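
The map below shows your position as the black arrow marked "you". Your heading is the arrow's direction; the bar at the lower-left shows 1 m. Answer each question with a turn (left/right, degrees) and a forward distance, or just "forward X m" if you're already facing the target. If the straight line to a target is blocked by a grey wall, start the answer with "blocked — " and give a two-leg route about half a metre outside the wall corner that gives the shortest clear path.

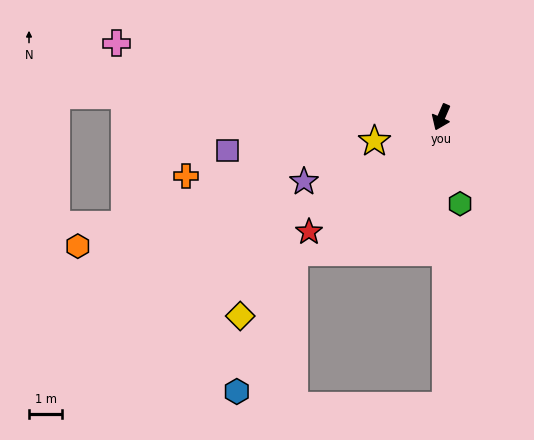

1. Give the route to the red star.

turn right 26°, forward 5.3 m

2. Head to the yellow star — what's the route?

turn right 47°, forward 2.1 m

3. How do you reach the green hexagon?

turn left 36°, forward 2.7 m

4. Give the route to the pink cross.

turn right 79°, forward 10.1 m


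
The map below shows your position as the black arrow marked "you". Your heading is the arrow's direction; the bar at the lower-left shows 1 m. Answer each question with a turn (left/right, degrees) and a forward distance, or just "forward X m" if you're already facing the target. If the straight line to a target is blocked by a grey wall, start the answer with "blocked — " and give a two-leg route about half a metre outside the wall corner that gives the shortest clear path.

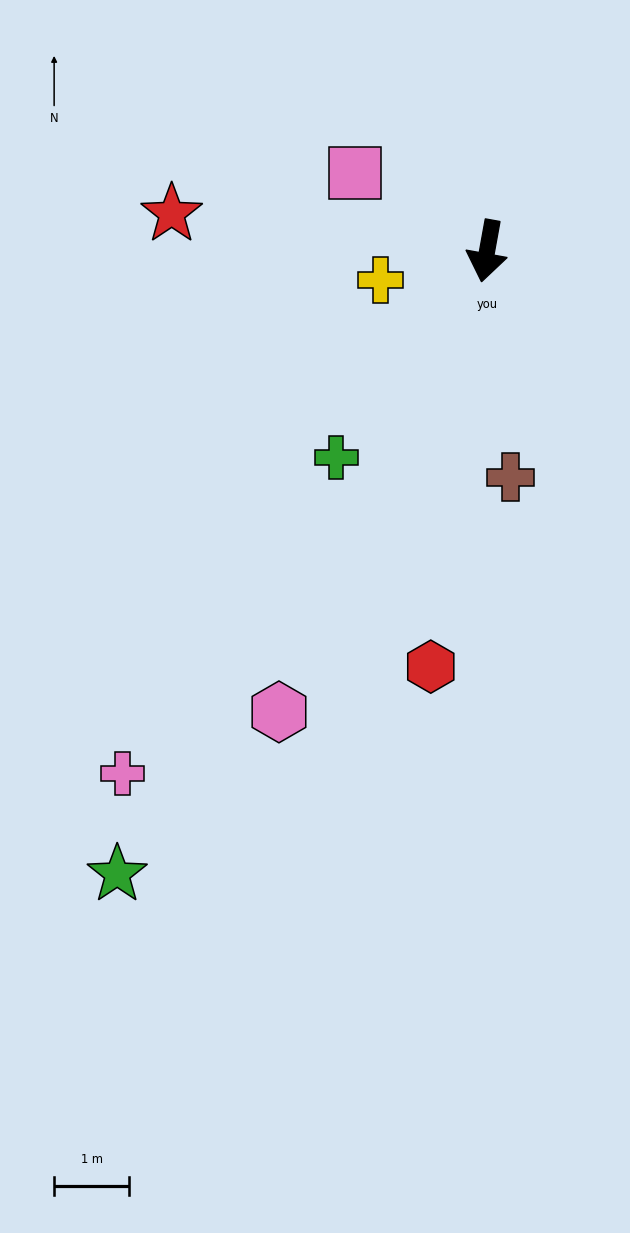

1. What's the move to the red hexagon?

turn left 3°, forward 5.6 m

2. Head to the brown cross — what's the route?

turn left 16°, forward 3.0 m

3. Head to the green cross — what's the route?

turn right 26°, forward 3.4 m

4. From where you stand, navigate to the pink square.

turn right 110°, forward 2.1 m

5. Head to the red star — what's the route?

turn right 87°, forward 4.2 m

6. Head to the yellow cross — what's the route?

turn right 64°, forward 1.5 m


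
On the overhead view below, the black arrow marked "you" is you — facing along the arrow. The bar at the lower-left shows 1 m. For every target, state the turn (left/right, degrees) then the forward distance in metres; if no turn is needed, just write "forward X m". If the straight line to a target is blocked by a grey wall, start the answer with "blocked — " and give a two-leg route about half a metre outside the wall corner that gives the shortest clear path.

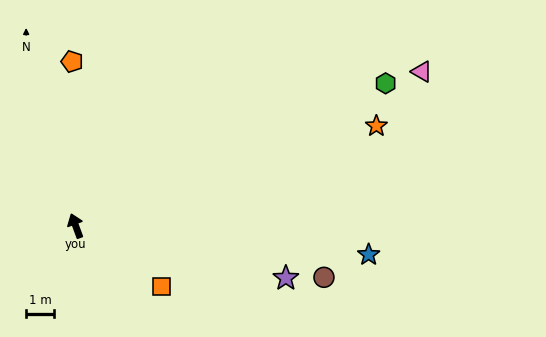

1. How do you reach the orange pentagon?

turn right 19°, forward 5.9 m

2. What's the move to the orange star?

turn right 92°, forward 11.4 m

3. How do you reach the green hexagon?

turn right 85°, forward 12.3 m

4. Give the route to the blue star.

turn right 116°, forward 10.6 m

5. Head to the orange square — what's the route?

turn right 146°, forward 3.8 m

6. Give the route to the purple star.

turn right 124°, forward 7.8 m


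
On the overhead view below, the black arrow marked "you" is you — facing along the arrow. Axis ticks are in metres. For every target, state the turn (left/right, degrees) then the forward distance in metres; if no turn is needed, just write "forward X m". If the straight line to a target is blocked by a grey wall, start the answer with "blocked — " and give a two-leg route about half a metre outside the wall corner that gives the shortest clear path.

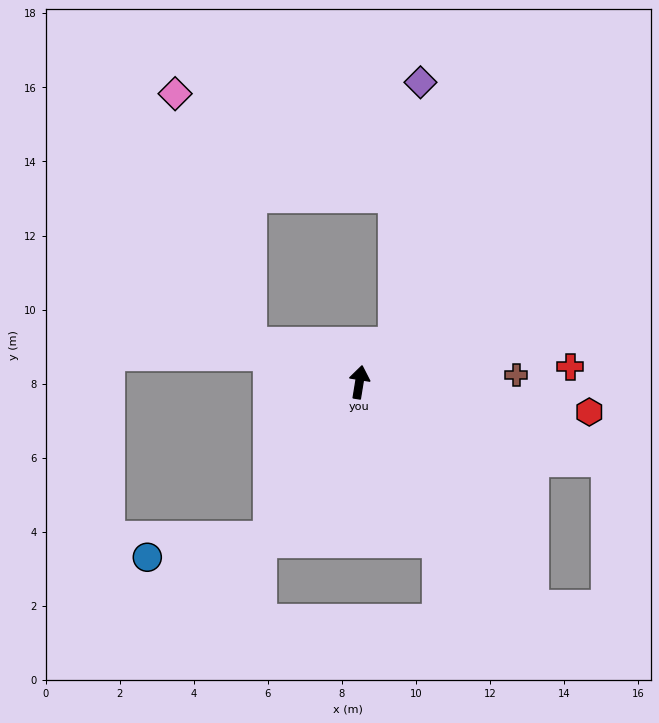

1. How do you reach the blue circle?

blocked — turn left 159°, forward 4.8 m, then turn right 50°, forward 3.3 m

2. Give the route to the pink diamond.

blocked — turn left 79°, forward 3.1 m, then turn right 53°, forward 7.0 m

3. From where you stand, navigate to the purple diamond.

blocked — turn right 32°, forward 1.4 m, then turn left 35°, forward 7.1 m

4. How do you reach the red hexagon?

turn right 88°, forward 6.3 m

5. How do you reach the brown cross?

turn right 78°, forward 4.2 m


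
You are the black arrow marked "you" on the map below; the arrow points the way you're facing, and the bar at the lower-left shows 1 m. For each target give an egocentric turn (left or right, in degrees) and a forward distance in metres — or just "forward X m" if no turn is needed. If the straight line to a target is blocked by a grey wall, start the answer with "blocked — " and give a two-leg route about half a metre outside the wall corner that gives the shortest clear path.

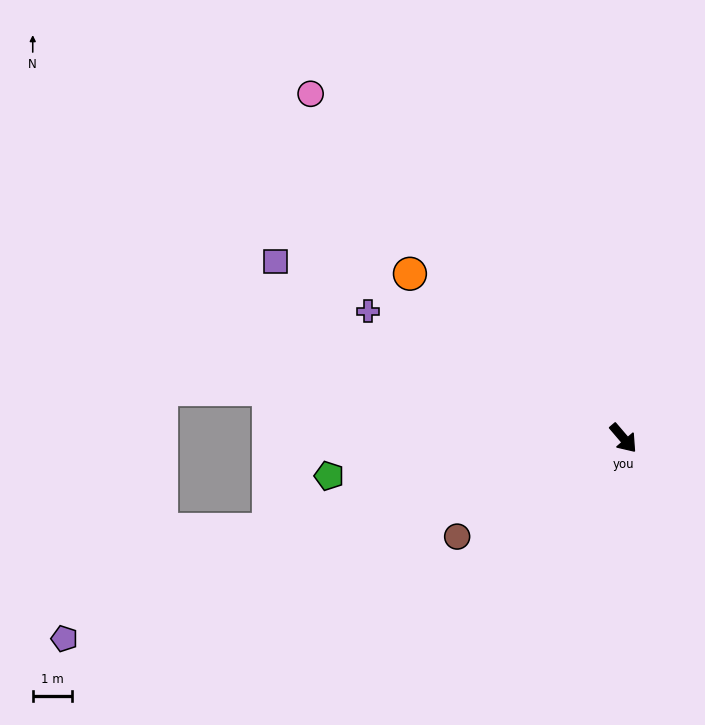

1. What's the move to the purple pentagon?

turn right 111°, forward 15.3 m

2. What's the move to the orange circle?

turn right 168°, forward 6.9 m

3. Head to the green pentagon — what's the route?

turn right 123°, forward 7.6 m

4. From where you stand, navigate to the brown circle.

turn right 100°, forward 5.0 m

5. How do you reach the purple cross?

turn right 157°, forward 7.3 m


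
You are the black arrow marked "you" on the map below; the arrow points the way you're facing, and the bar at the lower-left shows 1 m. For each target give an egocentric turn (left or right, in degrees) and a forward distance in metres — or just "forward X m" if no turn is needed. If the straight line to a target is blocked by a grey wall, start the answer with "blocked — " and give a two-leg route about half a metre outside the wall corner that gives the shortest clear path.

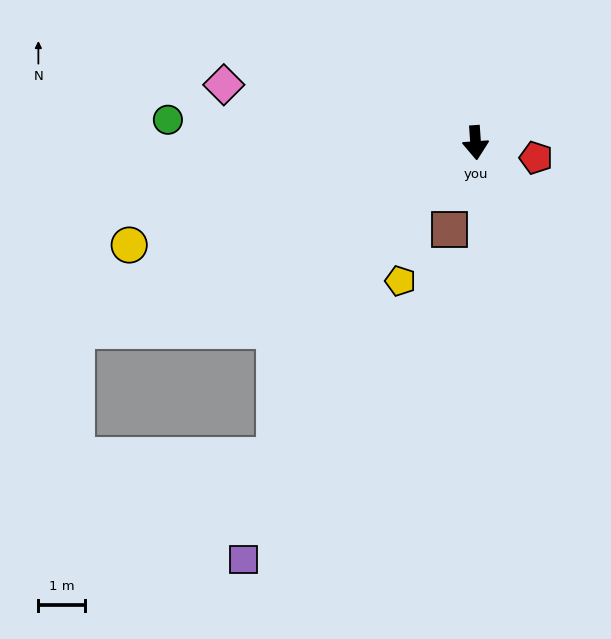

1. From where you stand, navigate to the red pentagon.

turn left 72°, forward 1.3 m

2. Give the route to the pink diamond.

turn right 107°, forward 5.6 m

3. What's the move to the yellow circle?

turn right 77°, forward 7.8 m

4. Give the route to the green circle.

turn right 98°, forward 6.7 m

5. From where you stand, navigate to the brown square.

turn right 21°, forward 2.0 m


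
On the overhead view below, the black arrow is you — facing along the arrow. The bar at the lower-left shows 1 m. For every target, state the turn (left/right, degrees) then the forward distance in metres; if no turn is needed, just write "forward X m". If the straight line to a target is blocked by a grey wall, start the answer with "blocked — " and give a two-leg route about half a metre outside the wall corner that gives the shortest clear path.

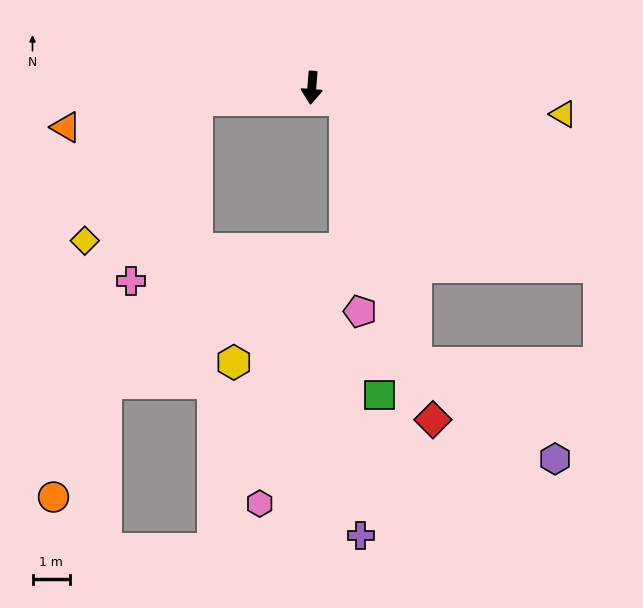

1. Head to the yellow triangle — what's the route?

turn left 89°, forward 6.7 m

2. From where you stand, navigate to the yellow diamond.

blocked — turn right 79°, forward 3.1 m, then turn left 45°, forward 4.8 m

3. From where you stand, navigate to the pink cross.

blocked — turn right 79°, forward 3.1 m, then turn left 63°, forward 5.1 m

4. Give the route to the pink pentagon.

blocked — turn left 74°, forward 0.9 m, then turn right 65°, forward 5.6 m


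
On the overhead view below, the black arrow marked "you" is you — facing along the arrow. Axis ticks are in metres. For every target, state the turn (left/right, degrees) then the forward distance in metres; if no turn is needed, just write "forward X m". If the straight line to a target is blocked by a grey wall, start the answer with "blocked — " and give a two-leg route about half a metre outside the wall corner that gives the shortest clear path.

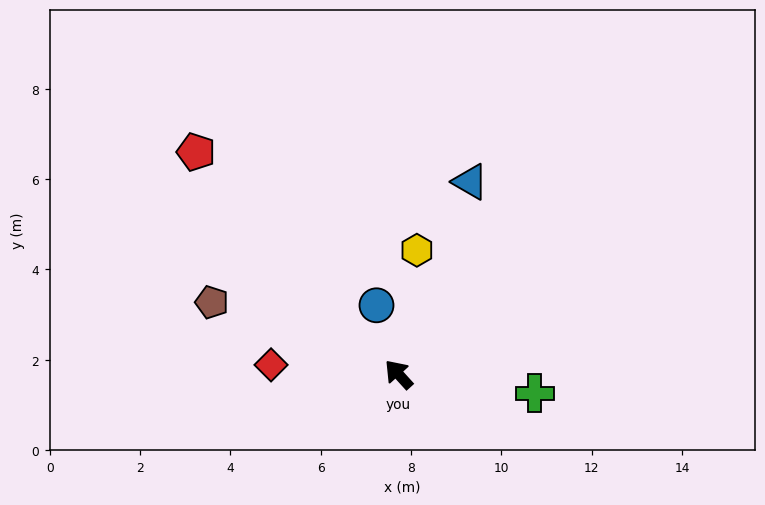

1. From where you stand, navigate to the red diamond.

turn left 44°, forward 2.8 m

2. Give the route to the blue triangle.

turn right 63°, forward 4.5 m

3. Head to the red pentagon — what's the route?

forward 6.7 m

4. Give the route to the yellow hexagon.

turn right 51°, forward 2.8 m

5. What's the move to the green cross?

turn right 140°, forward 3.0 m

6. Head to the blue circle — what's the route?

turn right 24°, forward 1.6 m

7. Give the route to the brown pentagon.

turn left 27°, forward 4.4 m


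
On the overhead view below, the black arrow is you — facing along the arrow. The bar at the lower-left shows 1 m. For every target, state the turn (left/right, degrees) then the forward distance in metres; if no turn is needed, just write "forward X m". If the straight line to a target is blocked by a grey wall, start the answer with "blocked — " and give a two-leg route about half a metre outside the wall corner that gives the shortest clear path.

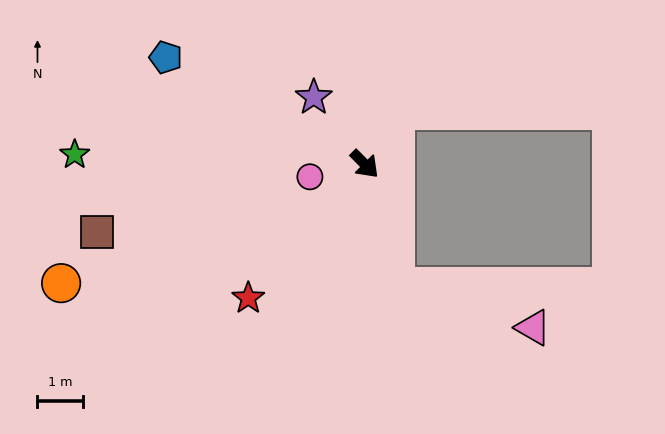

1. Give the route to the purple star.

turn left 173°, forward 1.9 m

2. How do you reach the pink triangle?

blocked — turn right 31°, forward 2.8 m, then turn left 60°, forward 3.2 m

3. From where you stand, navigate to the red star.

turn right 86°, forward 3.9 m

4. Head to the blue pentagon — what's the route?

turn right 163°, forward 5.0 m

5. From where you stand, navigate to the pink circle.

turn right 122°, forward 1.2 m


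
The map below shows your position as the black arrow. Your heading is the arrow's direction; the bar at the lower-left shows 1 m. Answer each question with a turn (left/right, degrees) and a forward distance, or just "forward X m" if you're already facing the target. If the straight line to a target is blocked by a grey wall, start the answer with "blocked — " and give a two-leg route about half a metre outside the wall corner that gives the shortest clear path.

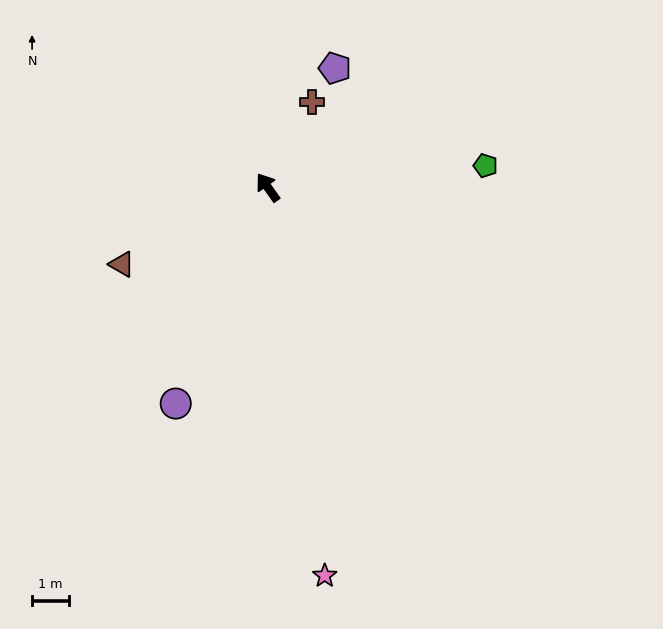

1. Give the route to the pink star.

turn left 153°, forward 10.8 m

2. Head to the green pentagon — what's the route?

turn right 120°, forward 6.0 m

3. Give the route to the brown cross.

turn right 63°, forward 2.6 m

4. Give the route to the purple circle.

turn left 122°, forward 6.4 m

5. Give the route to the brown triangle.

turn left 82°, forward 4.5 m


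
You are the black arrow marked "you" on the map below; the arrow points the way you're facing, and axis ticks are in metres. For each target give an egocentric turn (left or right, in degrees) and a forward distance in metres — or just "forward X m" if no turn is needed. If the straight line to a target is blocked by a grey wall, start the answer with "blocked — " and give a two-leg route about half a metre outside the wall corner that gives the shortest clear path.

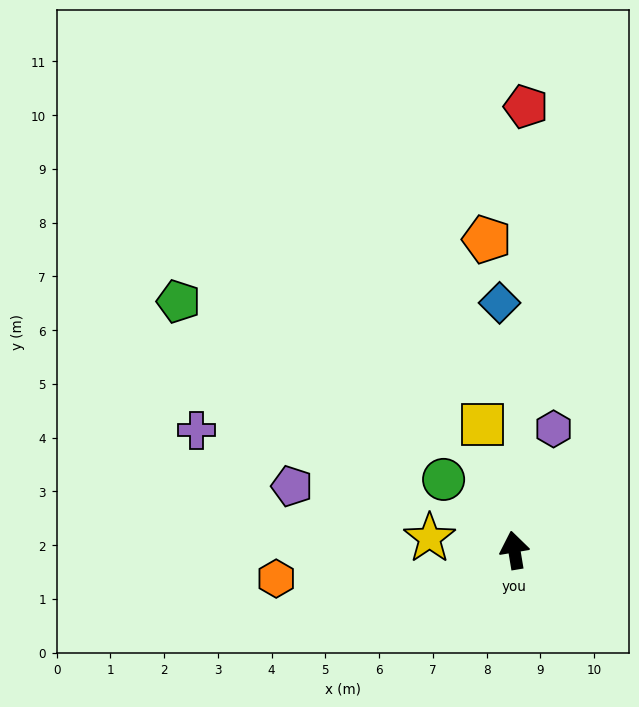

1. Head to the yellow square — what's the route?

turn left 5°, forward 2.4 m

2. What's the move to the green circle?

turn left 36°, forward 1.9 m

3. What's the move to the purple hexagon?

turn right 27°, forward 2.4 m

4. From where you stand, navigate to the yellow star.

turn left 72°, forward 1.6 m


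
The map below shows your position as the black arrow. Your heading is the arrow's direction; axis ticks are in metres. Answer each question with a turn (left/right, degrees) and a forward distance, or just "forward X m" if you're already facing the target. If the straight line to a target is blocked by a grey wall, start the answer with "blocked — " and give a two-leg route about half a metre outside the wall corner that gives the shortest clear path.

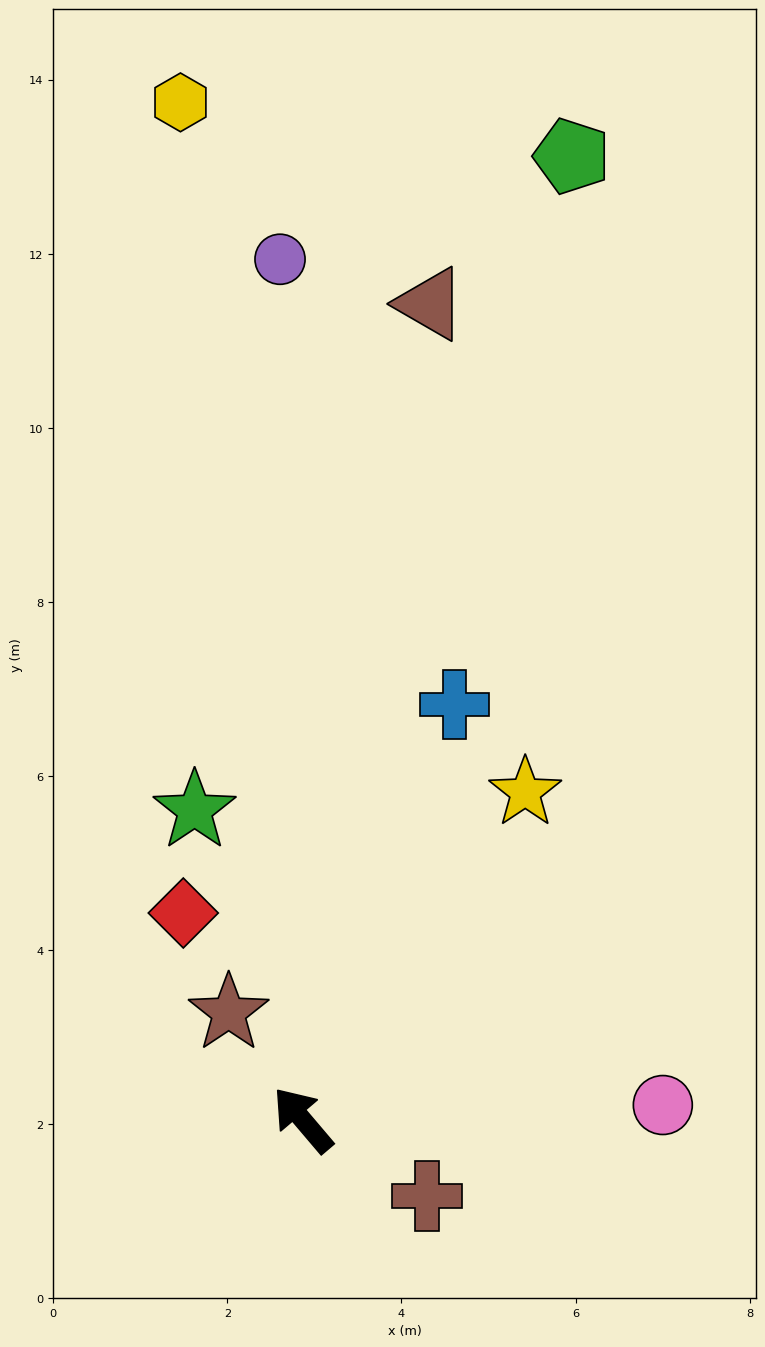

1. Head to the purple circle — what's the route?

turn right 39°, forward 9.9 m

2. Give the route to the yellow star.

turn right 75°, forward 4.5 m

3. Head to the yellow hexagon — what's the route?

turn right 33°, forward 11.8 m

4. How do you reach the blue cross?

turn right 60°, forward 5.1 m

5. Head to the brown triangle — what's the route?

turn right 49°, forward 9.5 m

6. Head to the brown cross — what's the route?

turn right 162°, forward 1.7 m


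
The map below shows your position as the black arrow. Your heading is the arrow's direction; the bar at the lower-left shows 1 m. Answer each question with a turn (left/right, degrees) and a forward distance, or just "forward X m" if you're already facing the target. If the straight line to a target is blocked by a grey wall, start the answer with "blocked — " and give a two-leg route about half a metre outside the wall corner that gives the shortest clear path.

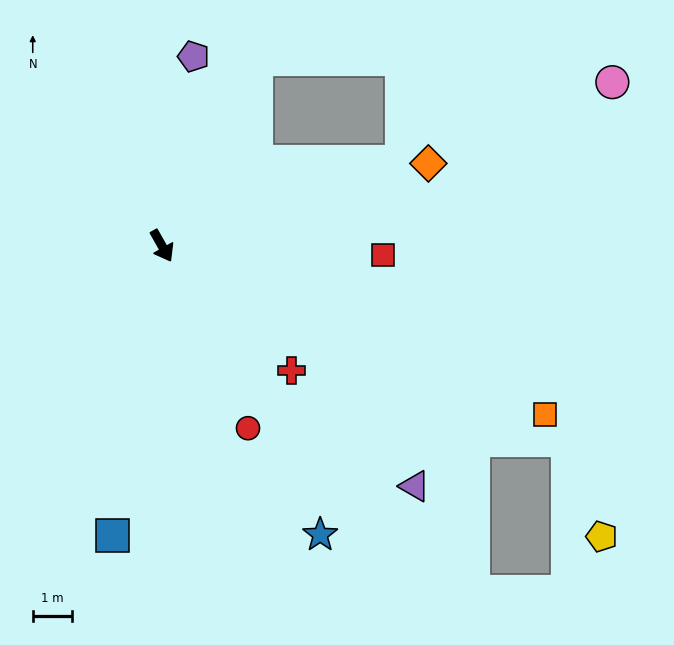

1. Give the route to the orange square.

turn left 37°, forward 10.7 m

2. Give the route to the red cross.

turn left 17°, forward 4.6 m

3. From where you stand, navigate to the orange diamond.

turn left 78°, forward 7.1 m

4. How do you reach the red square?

turn left 58°, forward 5.7 m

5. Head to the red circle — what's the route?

turn right 4°, forward 5.2 m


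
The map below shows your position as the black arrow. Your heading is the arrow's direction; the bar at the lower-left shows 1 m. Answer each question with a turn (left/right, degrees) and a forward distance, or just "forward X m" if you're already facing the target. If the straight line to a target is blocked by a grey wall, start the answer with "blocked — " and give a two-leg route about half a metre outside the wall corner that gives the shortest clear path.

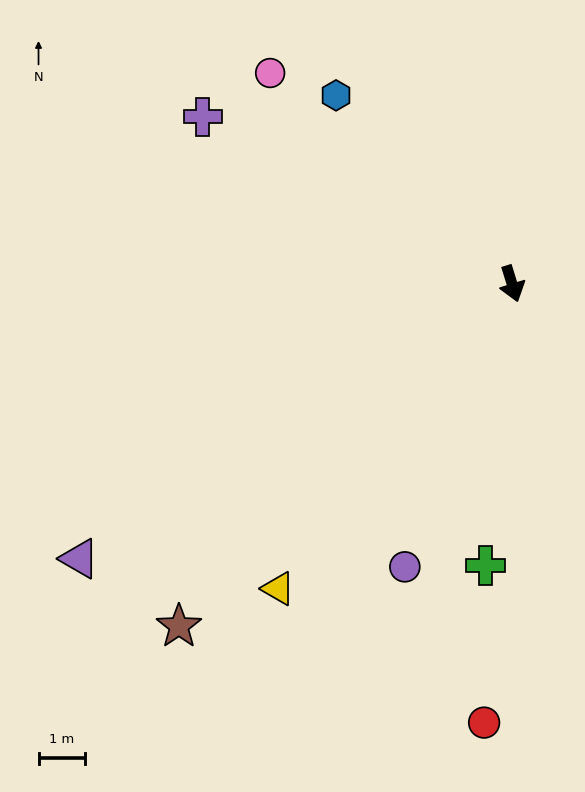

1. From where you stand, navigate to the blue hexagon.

turn right 154°, forward 5.5 m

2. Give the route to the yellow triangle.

turn right 55°, forward 8.2 m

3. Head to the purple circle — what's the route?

turn right 38°, forward 6.5 m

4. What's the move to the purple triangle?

turn right 75°, forward 10.9 m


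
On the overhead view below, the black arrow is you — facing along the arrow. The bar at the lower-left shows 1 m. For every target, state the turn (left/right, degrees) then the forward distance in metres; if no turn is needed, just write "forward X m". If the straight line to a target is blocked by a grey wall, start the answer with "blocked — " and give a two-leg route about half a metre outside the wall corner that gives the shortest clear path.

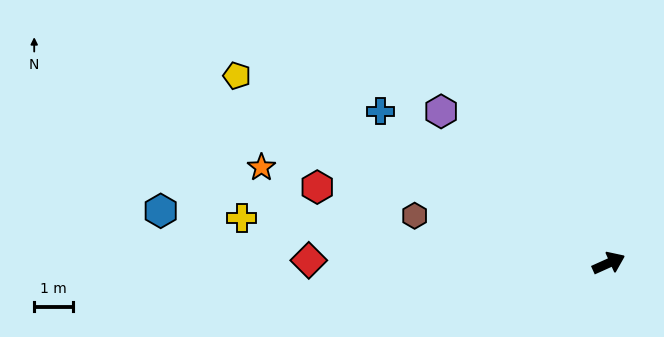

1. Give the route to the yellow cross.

turn left 149°, forward 9.6 m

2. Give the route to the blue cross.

turn left 122°, forward 7.1 m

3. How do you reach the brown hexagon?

turn left 142°, forward 5.2 m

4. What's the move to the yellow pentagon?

turn left 129°, forward 10.8 m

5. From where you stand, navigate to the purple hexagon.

turn left 114°, forward 5.9 m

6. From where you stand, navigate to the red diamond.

turn left 155°, forward 7.8 m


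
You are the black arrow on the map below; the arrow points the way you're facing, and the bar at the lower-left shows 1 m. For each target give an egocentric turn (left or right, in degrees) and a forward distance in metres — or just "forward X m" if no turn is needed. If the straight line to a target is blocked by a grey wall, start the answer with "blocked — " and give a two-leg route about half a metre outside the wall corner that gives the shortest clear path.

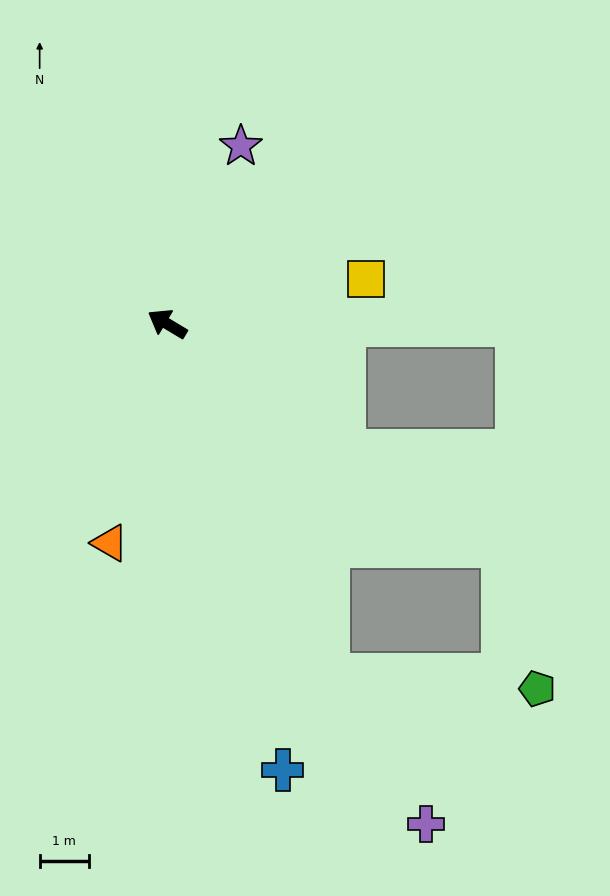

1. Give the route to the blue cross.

turn left 135°, forward 9.3 m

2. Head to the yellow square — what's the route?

turn right 136°, forward 4.1 m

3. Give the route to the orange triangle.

turn left 106°, forward 4.6 m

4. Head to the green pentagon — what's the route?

blocked — turn left 146°, forward 7.8 m, then turn left 61°, forward 4.2 m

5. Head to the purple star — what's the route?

turn right 82°, forward 3.9 m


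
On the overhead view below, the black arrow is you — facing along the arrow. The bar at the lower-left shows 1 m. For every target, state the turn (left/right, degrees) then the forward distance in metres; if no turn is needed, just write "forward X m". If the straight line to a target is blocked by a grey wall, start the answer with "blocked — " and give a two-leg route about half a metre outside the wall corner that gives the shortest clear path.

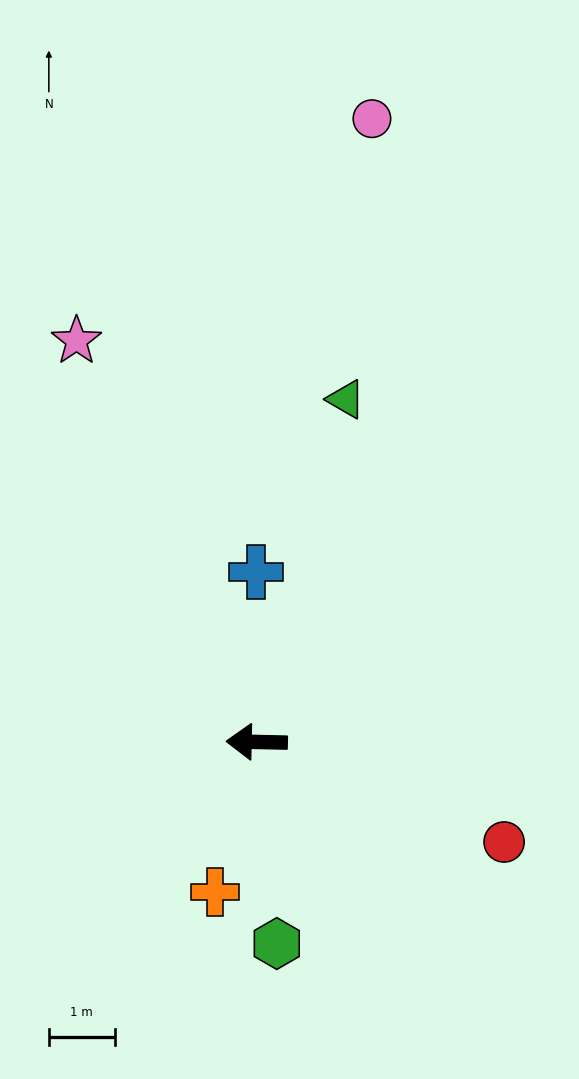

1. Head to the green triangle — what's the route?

turn right 103°, forward 5.4 m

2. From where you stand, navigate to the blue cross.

turn right 88°, forward 2.6 m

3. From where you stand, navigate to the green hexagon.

turn left 97°, forward 3.1 m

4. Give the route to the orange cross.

turn left 76°, forward 2.4 m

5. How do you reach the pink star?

turn right 65°, forward 6.7 m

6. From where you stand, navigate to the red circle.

turn left 159°, forward 4.1 m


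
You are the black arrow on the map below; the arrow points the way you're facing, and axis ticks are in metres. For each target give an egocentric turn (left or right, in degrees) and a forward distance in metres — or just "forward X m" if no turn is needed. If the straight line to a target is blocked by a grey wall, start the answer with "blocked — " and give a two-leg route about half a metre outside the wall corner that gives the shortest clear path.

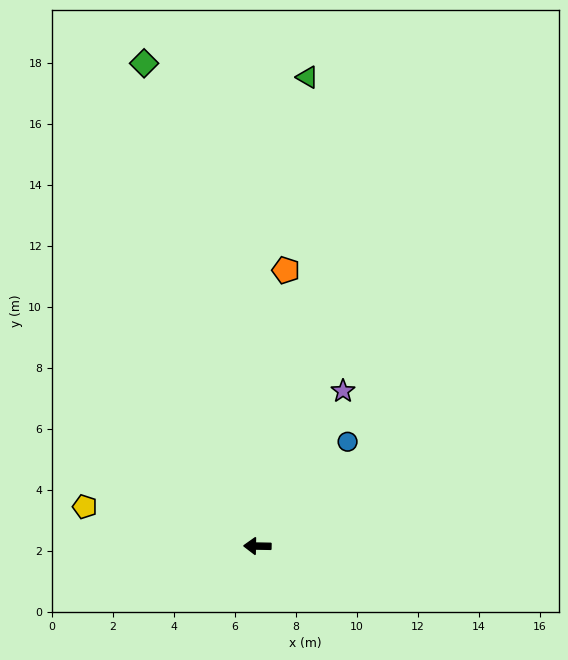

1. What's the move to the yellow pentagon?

turn right 12°, forward 5.8 m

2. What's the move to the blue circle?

turn right 130°, forward 4.5 m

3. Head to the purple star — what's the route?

turn right 118°, forward 5.8 m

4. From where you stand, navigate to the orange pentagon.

turn right 95°, forward 9.1 m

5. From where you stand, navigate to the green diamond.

turn right 76°, forward 16.2 m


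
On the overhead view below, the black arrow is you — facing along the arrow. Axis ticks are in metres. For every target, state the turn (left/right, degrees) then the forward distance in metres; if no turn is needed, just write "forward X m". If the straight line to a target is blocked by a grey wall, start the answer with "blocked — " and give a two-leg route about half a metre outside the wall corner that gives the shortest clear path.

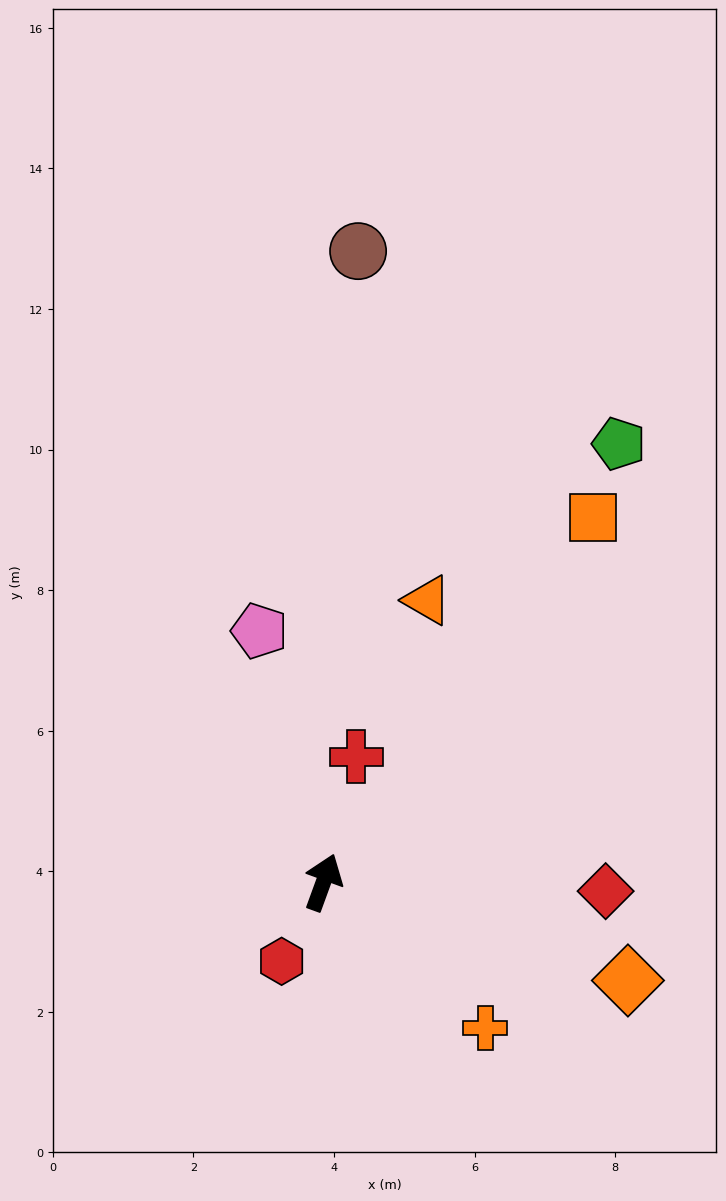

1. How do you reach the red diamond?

turn right 72°, forward 4.0 m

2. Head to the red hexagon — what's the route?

turn left 172°, forward 1.3 m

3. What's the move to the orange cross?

turn right 112°, forward 3.1 m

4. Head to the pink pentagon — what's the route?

turn left 34°, forward 3.7 m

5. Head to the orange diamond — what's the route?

turn right 88°, forward 4.6 m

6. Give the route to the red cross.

turn left 5°, forward 1.8 m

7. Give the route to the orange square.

turn right 16°, forward 6.5 m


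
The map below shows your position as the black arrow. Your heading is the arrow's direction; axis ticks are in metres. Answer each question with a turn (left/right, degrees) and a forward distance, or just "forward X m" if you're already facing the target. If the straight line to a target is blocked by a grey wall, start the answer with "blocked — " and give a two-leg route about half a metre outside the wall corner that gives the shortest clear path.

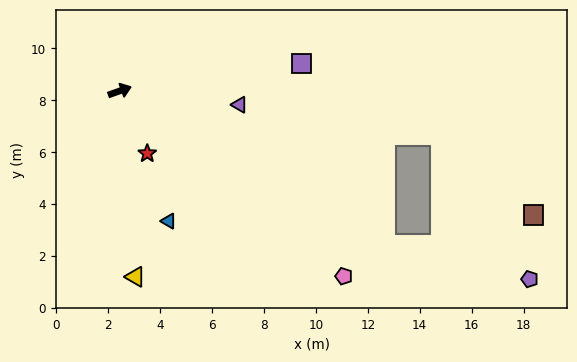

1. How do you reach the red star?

turn right 86°, forward 2.6 m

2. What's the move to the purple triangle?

turn right 26°, forward 4.6 m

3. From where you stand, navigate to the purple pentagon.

blocked — turn right 50°, forward 11.8 m, then turn left 17°, forward 5.7 m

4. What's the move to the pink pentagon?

turn right 59°, forward 11.2 m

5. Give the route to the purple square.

turn right 11°, forward 7.1 m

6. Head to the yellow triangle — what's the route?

turn right 105°, forward 7.2 m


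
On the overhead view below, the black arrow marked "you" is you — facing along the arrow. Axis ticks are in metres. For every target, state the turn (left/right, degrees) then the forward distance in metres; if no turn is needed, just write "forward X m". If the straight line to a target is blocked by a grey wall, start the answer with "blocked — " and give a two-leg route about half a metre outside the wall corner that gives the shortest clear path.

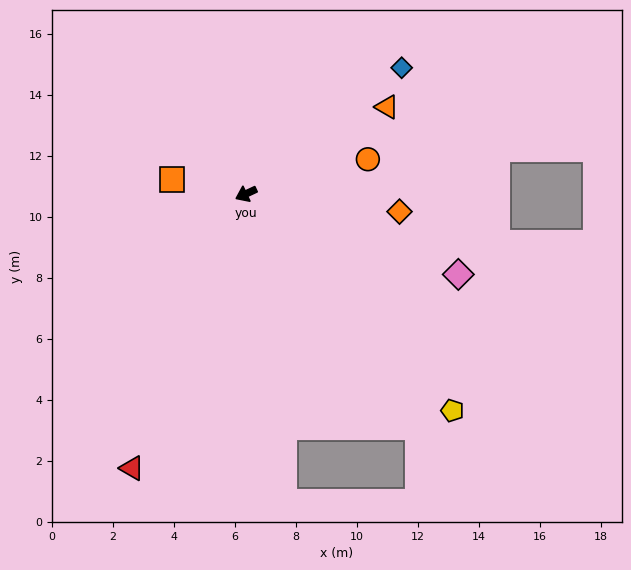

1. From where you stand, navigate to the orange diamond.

turn left 148°, forward 5.1 m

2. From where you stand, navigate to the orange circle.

turn left 171°, forward 4.2 m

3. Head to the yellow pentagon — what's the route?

turn left 108°, forward 9.8 m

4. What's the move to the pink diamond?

turn left 134°, forward 7.4 m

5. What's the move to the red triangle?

turn left 42°, forward 9.7 m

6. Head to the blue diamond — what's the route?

turn right 166°, forward 6.6 m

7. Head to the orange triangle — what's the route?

turn right 173°, forward 5.4 m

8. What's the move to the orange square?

turn right 36°, forward 2.5 m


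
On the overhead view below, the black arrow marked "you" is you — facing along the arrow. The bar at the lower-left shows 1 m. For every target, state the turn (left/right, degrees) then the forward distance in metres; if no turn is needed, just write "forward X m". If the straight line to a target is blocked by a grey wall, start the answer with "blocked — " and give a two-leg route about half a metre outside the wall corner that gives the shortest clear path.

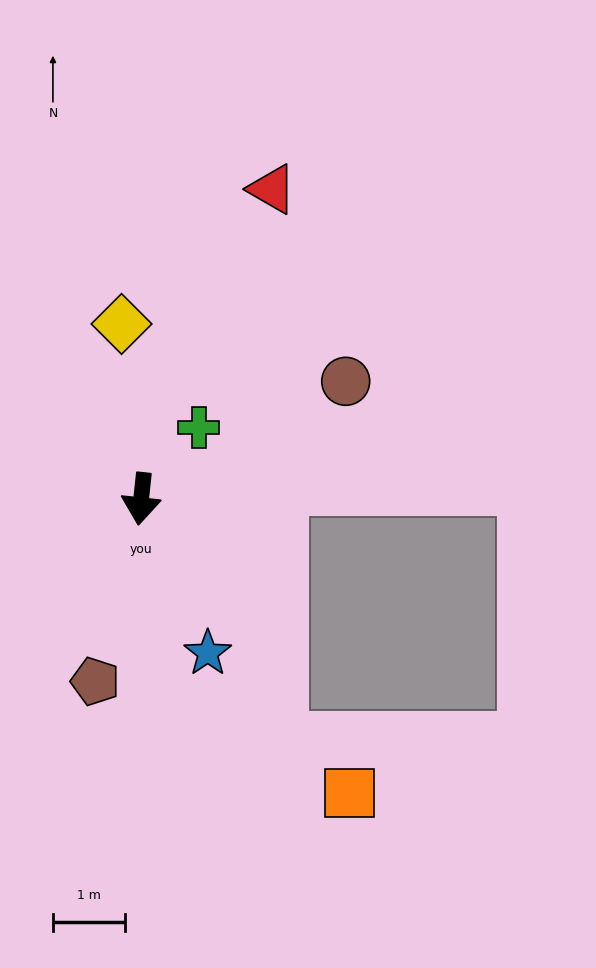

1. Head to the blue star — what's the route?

turn left 29°, forward 2.3 m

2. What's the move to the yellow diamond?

turn right 168°, forward 2.5 m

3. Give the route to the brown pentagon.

turn right 8°, forward 2.6 m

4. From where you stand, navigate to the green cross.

turn left 147°, forward 1.3 m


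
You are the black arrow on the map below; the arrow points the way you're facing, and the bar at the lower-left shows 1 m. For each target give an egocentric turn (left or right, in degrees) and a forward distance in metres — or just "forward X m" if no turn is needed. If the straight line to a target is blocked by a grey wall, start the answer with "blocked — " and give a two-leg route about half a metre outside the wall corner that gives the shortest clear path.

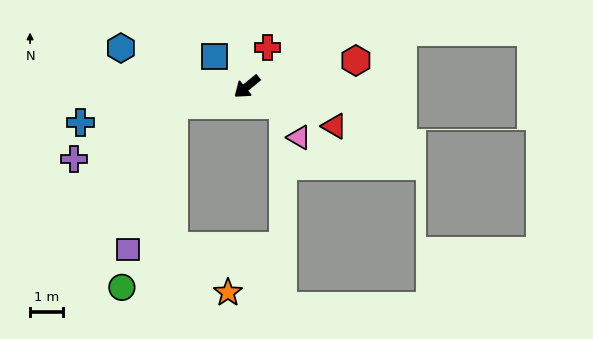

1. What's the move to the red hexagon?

turn left 154°, forward 3.4 m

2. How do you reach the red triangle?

turn left 116°, forward 2.9 m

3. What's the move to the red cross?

turn right 157°, forward 1.3 m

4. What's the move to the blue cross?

turn right 27°, forward 5.2 m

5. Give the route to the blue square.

turn right 82°, forward 1.3 m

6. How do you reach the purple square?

blocked — turn right 25°, forward 2.3 m, then turn left 58°, forward 4.6 m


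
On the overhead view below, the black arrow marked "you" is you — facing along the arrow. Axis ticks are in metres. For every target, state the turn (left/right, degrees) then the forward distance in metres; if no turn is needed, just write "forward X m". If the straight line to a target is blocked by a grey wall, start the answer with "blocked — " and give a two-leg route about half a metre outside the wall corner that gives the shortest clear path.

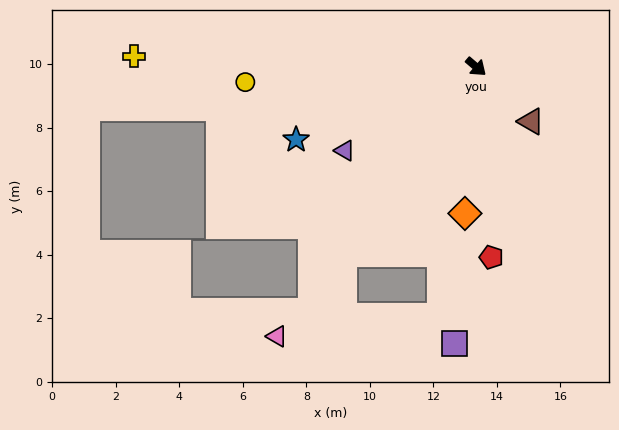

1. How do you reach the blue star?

turn right 117°, forward 6.1 m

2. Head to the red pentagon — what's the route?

turn right 45°, forward 6.0 m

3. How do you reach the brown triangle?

turn right 4°, forward 2.4 m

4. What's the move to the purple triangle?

turn right 107°, forward 4.9 m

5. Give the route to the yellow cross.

turn right 141°, forward 10.8 m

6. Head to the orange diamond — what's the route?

turn right 54°, forward 4.6 m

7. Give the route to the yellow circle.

turn right 136°, forward 7.3 m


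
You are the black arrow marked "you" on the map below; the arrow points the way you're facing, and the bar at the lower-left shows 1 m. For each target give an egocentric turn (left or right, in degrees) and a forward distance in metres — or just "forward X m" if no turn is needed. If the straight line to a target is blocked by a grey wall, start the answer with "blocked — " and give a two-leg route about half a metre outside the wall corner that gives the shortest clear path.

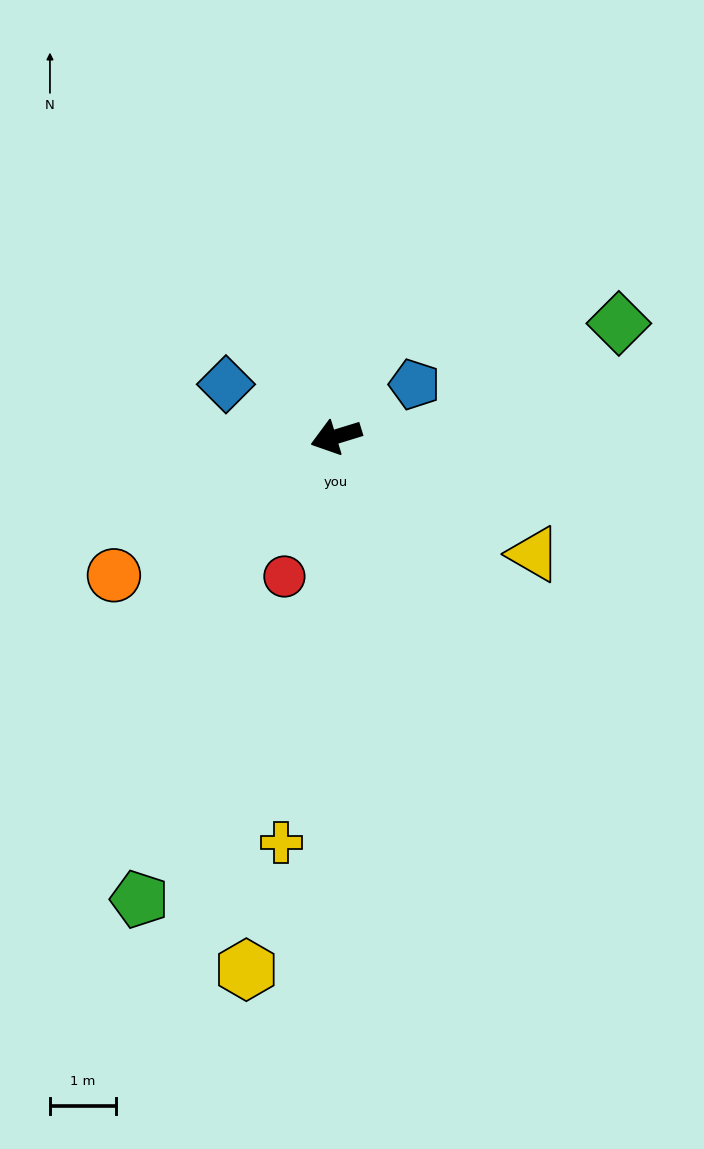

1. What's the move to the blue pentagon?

turn right 163°, forward 1.4 m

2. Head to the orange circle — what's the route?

turn left 15°, forward 4.0 m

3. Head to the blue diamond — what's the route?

turn right 43°, forward 1.9 m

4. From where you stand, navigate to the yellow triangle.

turn left 132°, forward 3.5 m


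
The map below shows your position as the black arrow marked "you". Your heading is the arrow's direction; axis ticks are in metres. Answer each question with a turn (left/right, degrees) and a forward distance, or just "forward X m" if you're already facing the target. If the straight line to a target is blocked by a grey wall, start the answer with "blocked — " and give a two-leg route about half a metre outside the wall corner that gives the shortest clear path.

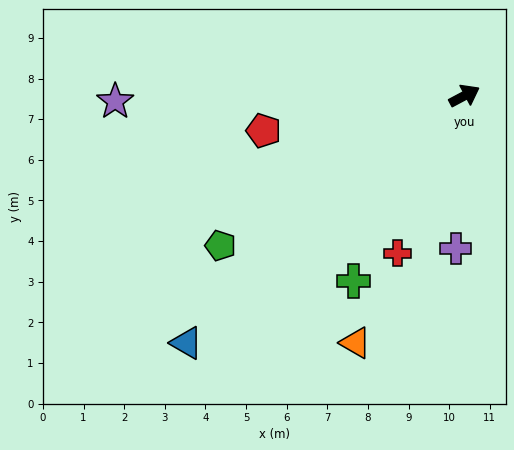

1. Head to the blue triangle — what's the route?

turn right 166°, forward 9.2 m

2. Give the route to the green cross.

turn right 149°, forward 5.3 m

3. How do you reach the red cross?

turn right 141°, forward 4.2 m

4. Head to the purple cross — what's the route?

turn right 121°, forward 3.8 m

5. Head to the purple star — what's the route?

turn left 153°, forward 8.6 m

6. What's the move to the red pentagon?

turn left 162°, forward 5.0 m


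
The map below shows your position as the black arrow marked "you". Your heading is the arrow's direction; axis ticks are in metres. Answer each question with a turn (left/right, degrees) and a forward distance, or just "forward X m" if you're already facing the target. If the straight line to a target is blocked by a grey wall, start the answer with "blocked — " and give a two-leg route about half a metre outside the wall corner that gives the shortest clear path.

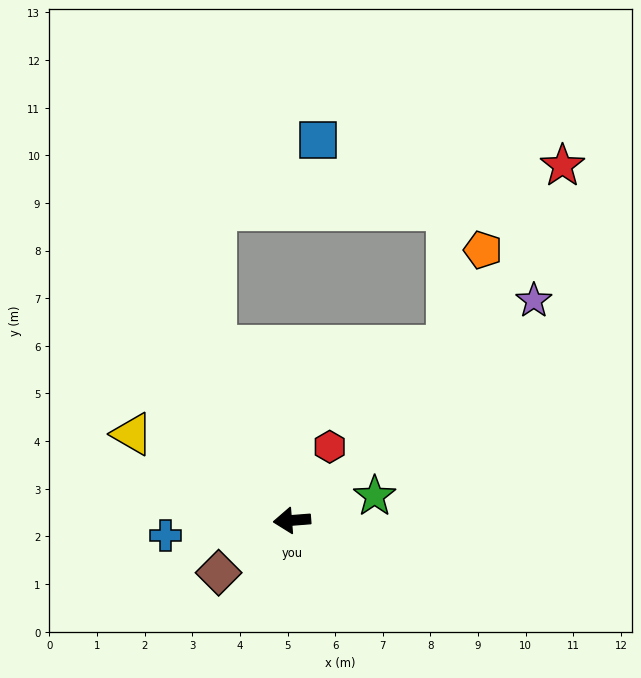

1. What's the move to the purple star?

turn right 142°, forward 6.9 m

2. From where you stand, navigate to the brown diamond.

turn left 31°, forward 1.9 m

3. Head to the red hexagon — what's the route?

turn right 122°, forward 1.7 m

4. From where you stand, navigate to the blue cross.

turn left 2°, forward 2.7 m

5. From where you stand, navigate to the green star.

turn right 168°, forward 1.8 m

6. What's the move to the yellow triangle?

turn right 33°, forward 3.8 m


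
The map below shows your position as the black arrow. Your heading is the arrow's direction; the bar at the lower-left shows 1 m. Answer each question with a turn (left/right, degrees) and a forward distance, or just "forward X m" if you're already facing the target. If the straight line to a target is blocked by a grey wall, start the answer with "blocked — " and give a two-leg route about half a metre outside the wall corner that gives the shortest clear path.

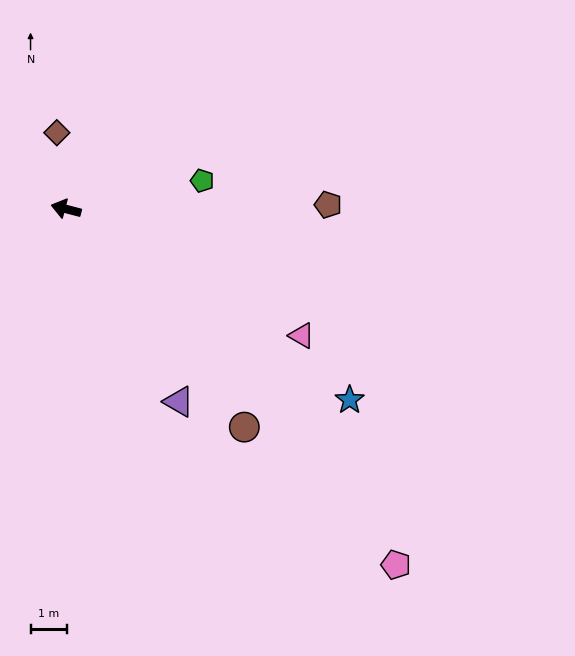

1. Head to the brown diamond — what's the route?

turn right 69°, forward 2.1 m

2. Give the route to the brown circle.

turn left 144°, forward 7.8 m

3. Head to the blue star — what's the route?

turn left 161°, forward 9.4 m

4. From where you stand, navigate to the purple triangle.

turn left 135°, forward 6.2 m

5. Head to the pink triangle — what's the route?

turn left 166°, forward 7.4 m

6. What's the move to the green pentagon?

turn right 154°, forward 3.8 m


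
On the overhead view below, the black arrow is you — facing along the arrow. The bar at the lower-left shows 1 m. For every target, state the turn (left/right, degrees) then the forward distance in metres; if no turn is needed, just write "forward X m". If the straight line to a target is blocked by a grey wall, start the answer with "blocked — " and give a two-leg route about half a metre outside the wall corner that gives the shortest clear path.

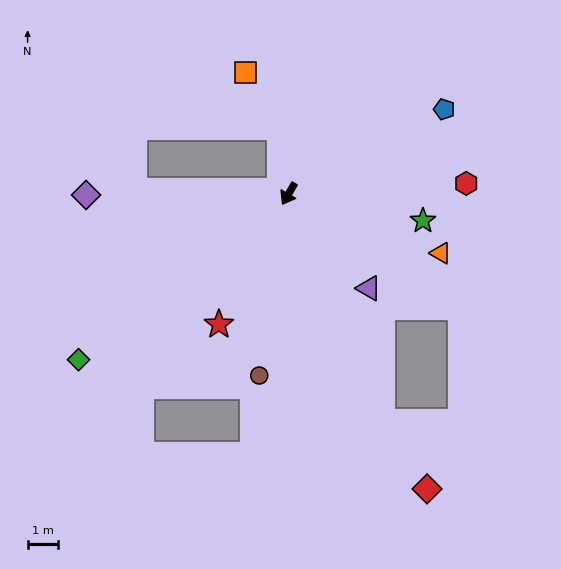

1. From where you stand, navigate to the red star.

turn left 2°, forward 4.8 m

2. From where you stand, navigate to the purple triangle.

turn left 71°, forward 4.0 m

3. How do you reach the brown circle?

turn left 21°, forward 6.0 m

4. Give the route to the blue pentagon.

turn left 149°, forward 5.7 m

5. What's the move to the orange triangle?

turn left 99°, forward 5.3 m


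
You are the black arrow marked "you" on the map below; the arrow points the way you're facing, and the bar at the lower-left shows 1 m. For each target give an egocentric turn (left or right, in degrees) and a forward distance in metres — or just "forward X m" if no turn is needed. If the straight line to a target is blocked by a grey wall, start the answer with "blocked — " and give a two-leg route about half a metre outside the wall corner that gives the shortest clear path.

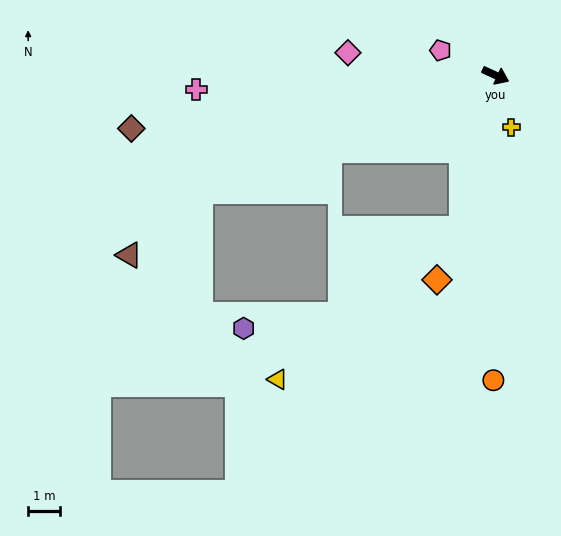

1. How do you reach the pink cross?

turn right 153°, forward 9.6 m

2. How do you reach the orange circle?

turn right 66°, forward 9.7 m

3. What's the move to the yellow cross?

turn right 49°, forward 1.7 m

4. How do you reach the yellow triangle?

blocked — turn right 78°, forward 5.0 m, then turn right 38°, forward 7.6 m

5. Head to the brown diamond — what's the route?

turn right 147°, forward 11.7 m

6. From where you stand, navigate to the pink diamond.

turn right 164°, forward 4.8 m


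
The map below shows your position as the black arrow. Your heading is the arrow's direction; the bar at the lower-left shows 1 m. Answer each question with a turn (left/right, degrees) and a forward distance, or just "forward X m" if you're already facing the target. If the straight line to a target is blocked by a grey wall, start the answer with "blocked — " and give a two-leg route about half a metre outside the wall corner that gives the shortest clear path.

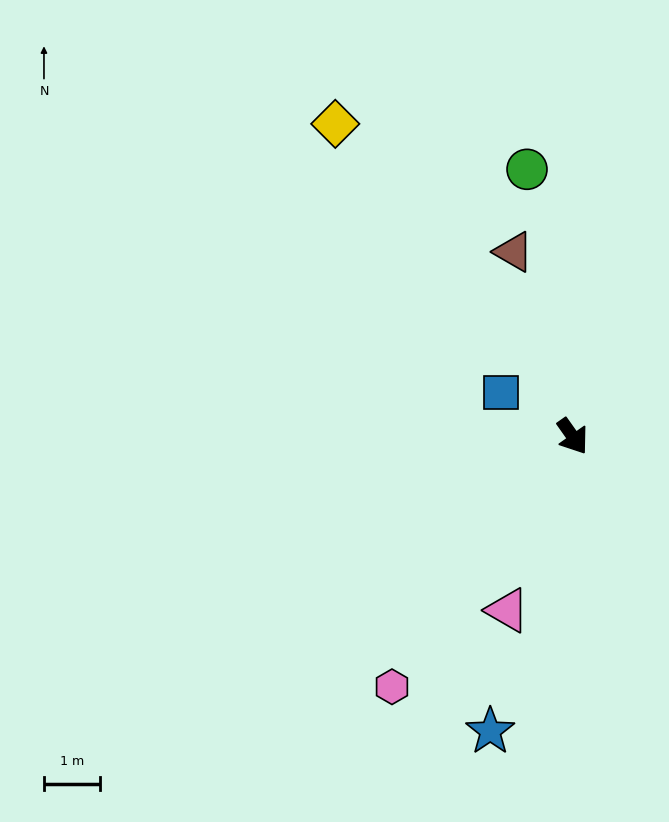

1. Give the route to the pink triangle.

turn right 56°, forward 3.3 m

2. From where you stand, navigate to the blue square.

turn right 157°, forward 1.5 m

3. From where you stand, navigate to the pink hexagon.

turn right 71°, forward 5.5 m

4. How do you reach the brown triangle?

turn left 163°, forward 3.4 m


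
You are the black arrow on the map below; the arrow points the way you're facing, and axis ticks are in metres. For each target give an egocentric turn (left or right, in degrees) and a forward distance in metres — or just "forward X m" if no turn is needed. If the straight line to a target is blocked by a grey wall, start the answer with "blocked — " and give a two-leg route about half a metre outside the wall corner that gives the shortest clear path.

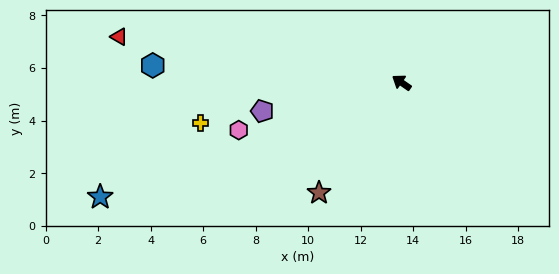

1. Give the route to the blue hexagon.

turn left 31°, forward 9.5 m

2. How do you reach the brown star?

turn left 88°, forward 5.2 m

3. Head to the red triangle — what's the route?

turn left 26°, forward 10.9 m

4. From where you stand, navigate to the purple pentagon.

turn left 46°, forward 5.4 m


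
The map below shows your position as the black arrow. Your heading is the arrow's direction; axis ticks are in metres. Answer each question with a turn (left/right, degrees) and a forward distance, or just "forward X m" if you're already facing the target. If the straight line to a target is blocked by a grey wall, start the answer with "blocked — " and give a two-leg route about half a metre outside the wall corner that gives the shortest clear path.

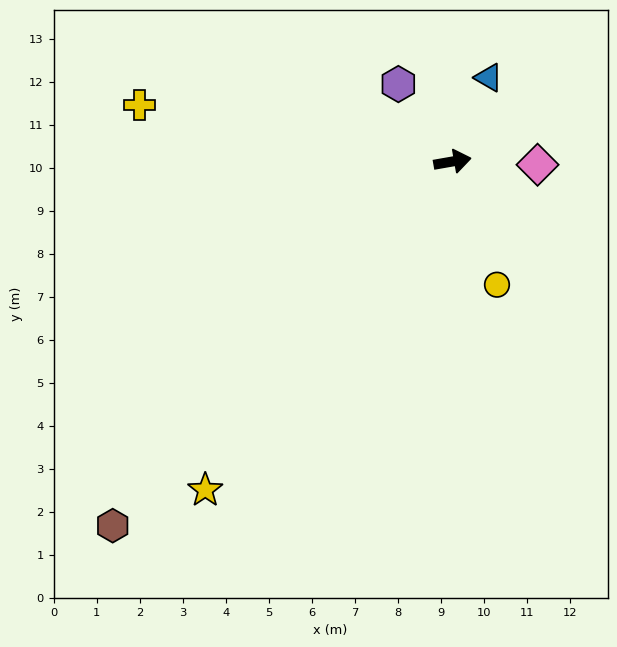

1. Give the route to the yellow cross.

turn left 160°, forward 7.4 m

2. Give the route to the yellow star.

turn right 137°, forward 9.6 m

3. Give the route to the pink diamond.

turn right 12°, forward 2.0 m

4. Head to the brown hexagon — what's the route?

turn right 143°, forward 11.6 m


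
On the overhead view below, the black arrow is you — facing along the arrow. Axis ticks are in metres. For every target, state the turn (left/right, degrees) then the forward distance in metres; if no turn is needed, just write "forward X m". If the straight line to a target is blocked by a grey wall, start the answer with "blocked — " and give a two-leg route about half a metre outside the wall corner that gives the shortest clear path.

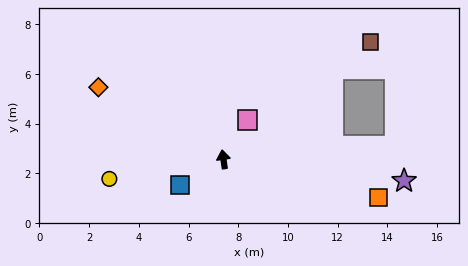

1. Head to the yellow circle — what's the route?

turn left 92°, forward 4.7 m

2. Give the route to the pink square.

turn right 40°, forward 1.9 m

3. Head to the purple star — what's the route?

turn right 105°, forward 7.3 m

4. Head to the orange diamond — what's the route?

turn left 52°, forward 5.8 m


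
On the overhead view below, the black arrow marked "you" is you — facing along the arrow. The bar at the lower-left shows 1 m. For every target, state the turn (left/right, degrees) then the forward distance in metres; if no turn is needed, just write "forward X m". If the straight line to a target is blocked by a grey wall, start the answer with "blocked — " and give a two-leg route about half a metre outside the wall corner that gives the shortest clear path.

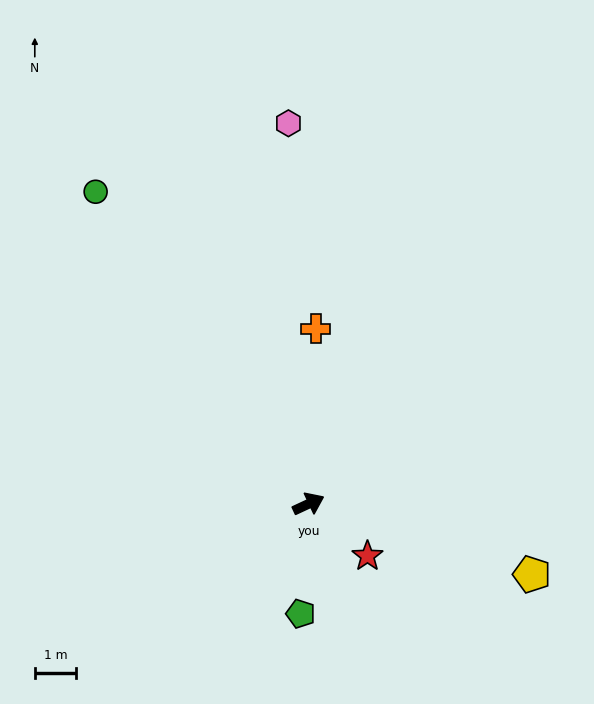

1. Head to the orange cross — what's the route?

turn left 63°, forward 4.2 m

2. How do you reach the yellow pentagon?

turn right 42°, forward 5.6 m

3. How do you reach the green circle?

turn left 99°, forward 9.1 m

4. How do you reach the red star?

turn right 66°, forward 1.9 m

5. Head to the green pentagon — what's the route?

turn right 119°, forward 2.6 m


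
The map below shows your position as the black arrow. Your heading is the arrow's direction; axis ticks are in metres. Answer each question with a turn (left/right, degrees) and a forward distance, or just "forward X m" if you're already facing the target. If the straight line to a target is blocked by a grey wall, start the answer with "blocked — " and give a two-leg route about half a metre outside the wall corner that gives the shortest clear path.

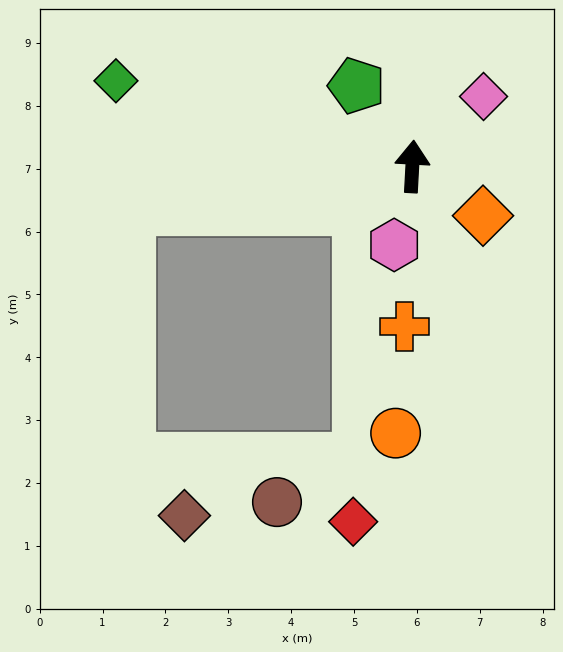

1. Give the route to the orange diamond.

turn right 122°, forward 1.4 m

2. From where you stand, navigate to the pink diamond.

turn right 42°, forward 1.6 m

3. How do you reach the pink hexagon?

turn left 170°, forward 1.3 m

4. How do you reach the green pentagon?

turn left 38°, forward 1.6 m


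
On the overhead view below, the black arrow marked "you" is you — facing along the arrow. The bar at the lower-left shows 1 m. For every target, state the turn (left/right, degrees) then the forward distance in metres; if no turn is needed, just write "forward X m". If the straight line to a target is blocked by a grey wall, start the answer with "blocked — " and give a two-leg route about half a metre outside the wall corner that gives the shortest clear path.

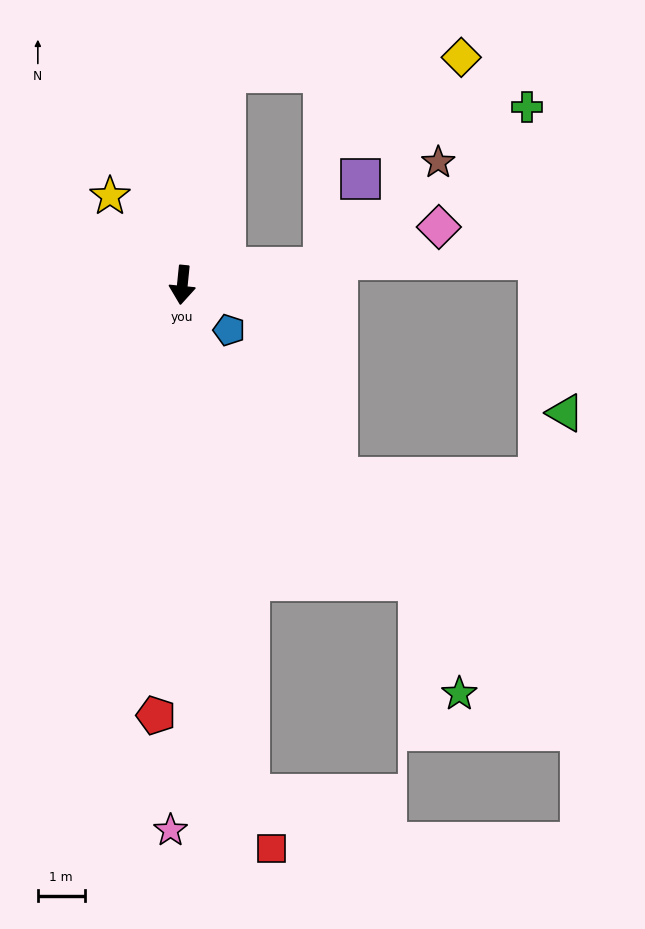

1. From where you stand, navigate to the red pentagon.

turn left 2°, forward 9.2 m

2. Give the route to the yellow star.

turn right 135°, forward 2.5 m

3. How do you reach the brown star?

blocked — turn left 103°, forward 3.0 m, then turn left 35°, forward 3.3 m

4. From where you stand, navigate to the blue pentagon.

turn left 52°, forward 1.4 m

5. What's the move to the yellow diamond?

blocked — turn left 174°, forward 4.6 m, then turn right 75°, forward 5.0 m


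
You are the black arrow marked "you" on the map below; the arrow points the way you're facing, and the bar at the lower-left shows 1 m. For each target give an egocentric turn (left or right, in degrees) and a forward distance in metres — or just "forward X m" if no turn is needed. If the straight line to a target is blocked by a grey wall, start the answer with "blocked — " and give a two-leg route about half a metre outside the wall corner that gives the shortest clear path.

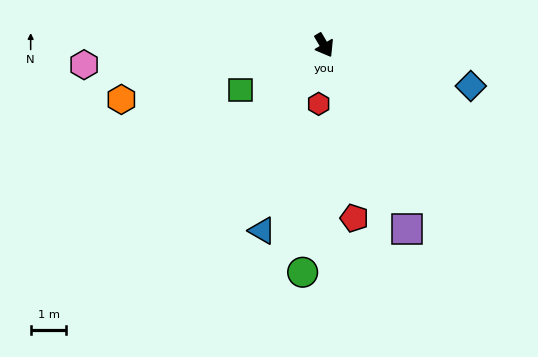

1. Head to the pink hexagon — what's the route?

turn right 116°, forward 6.7 m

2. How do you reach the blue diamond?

turn left 44°, forward 4.2 m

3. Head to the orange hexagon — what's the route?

turn right 106°, forward 5.9 m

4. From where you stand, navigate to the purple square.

turn right 6°, forward 5.6 m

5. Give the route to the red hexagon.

turn right 36°, forward 1.6 m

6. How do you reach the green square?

turn right 92°, forward 2.7 m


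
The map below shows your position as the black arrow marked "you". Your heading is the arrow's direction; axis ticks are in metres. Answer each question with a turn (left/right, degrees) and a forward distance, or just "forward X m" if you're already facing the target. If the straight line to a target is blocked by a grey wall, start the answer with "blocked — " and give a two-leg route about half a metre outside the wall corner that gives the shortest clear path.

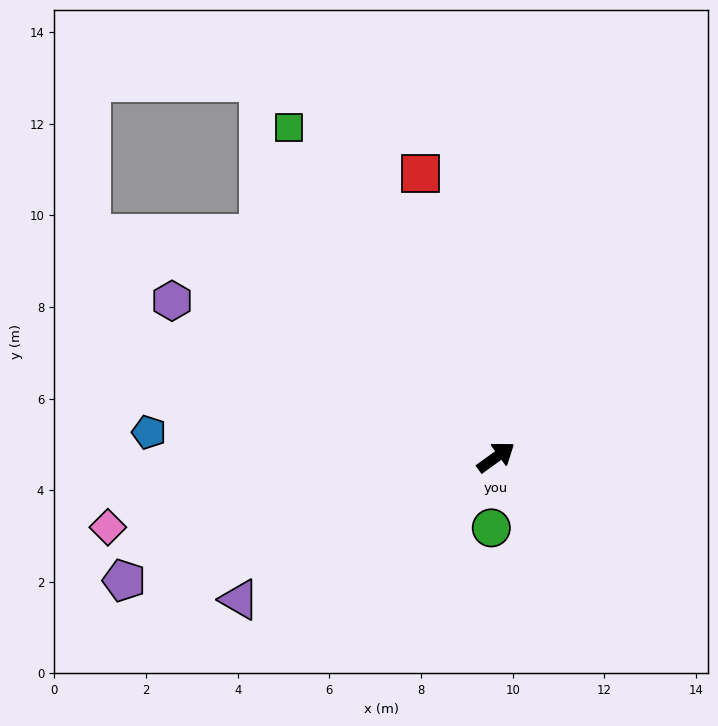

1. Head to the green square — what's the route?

turn left 86°, forward 8.5 m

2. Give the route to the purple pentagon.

turn left 162°, forward 8.6 m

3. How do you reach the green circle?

turn right 130°, forward 1.5 m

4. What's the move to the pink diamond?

turn left 154°, forward 8.6 m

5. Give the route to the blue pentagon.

turn left 140°, forward 7.6 m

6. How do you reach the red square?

turn left 69°, forward 6.4 m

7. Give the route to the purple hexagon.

turn left 118°, forward 7.9 m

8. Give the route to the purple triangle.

turn left 173°, forward 6.4 m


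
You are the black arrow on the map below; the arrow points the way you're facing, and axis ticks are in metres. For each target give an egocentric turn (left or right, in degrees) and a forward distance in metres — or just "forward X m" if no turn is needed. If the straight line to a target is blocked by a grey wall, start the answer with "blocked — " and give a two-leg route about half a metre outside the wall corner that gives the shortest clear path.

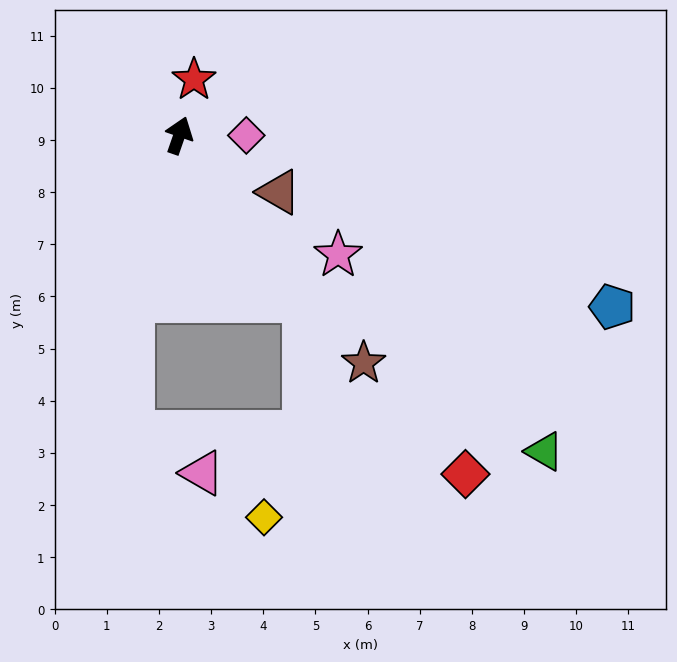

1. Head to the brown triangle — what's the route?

turn right 100°, forward 2.2 m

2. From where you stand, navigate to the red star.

turn left 4°, forward 1.1 m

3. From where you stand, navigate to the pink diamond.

turn right 71°, forward 1.3 m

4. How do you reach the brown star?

turn right 122°, forward 5.6 m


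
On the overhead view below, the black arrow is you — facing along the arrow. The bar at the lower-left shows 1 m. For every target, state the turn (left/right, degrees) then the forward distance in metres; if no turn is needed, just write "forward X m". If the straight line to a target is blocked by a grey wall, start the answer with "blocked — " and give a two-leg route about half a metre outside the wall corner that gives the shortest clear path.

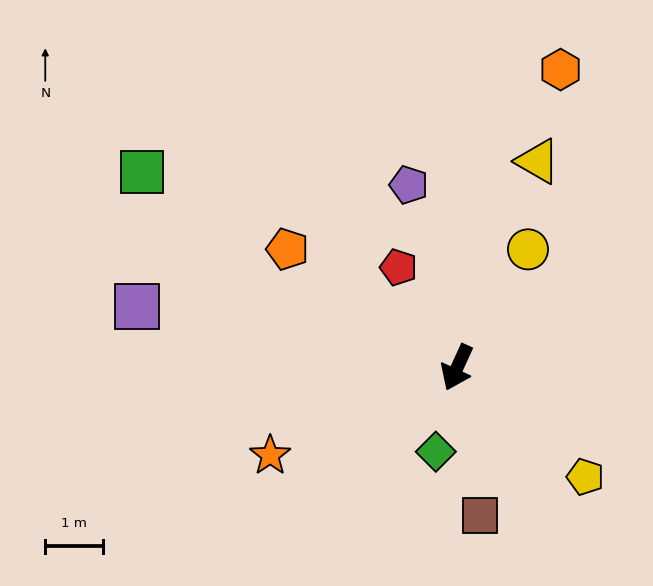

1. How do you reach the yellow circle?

turn left 174°, forward 2.4 m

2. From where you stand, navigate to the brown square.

turn left 33°, forward 2.6 m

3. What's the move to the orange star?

turn right 40°, forward 3.6 m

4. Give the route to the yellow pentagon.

turn left 74°, forward 2.9 m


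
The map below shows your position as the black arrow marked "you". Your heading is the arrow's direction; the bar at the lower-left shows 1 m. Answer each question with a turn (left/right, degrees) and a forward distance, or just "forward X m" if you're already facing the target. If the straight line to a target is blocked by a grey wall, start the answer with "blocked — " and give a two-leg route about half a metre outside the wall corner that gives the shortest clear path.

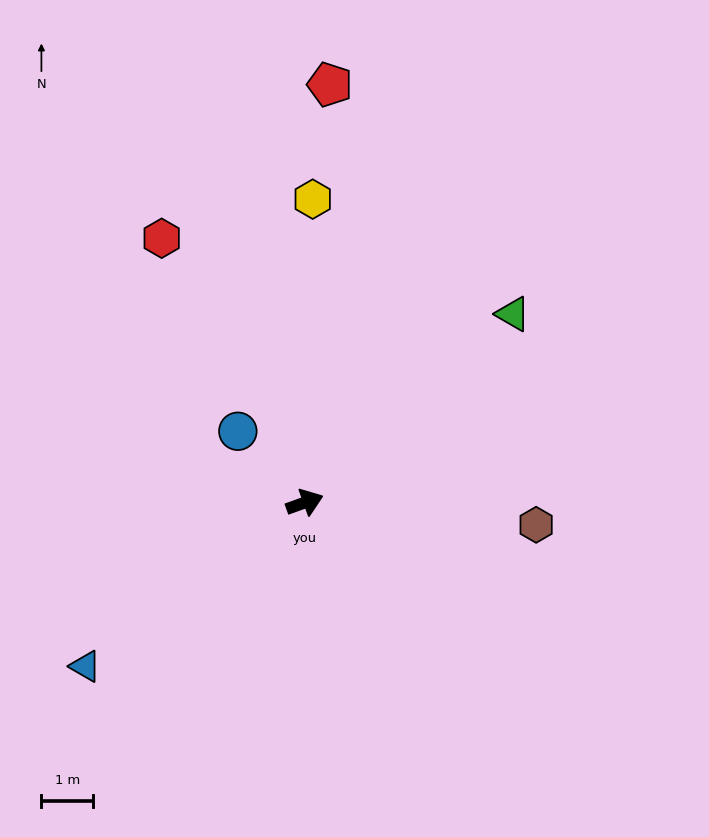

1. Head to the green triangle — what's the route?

turn left 22°, forward 5.4 m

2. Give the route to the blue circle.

turn left 113°, forward 1.9 m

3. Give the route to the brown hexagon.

turn right 25°, forward 4.5 m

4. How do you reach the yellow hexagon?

turn left 69°, forward 5.9 m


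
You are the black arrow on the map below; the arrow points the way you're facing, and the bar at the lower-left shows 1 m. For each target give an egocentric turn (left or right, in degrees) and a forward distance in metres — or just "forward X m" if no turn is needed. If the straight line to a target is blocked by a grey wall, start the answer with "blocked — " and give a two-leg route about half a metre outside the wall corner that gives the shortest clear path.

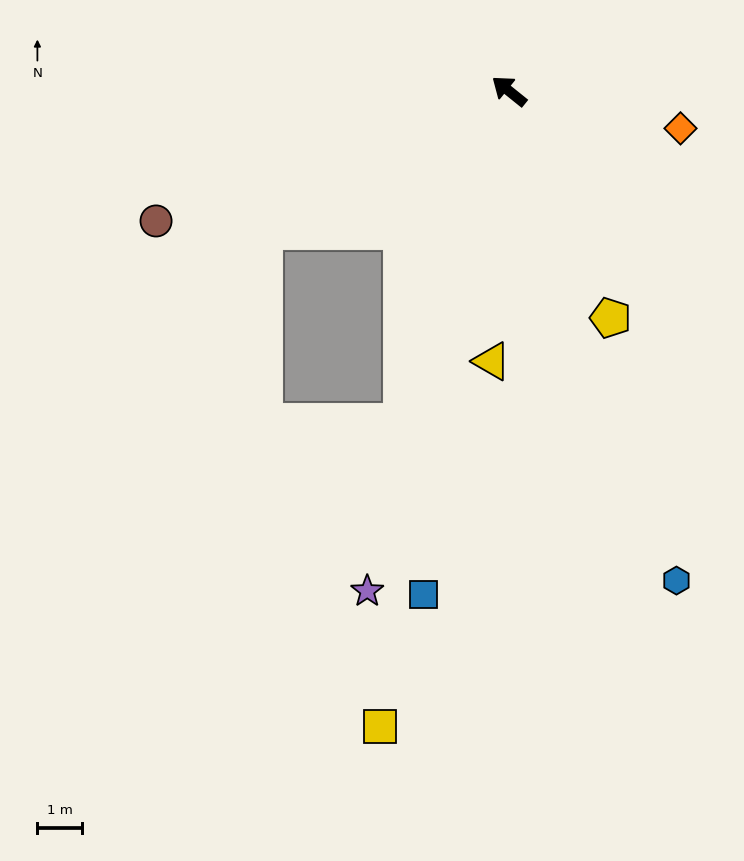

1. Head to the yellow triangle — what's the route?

turn left 125°, forward 6.1 m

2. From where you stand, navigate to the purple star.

turn left 113°, forward 11.7 m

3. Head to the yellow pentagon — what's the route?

turn left 153°, forward 5.6 m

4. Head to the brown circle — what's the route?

turn left 59°, forward 8.4 m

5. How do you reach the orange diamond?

turn right 153°, forward 3.9 m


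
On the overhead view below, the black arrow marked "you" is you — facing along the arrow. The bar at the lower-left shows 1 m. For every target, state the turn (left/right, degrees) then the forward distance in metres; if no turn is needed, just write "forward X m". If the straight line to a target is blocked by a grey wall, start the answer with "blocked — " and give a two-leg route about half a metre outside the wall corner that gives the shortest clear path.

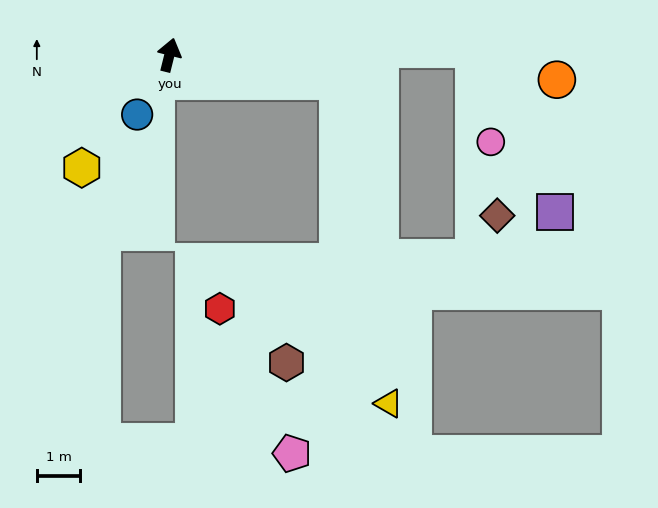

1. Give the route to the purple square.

blocked — turn right 75°, forward 7.0 m, then turn right 64°, forward 4.2 m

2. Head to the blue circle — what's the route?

turn left 166°, forward 1.6 m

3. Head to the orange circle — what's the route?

blocked — turn right 75°, forward 7.0 m, then turn right 21°, forward 2.0 m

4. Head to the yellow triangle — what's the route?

blocked — turn right 85°, forward 3.9 m, then turn right 72°, forward 7.5 m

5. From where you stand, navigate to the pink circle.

blocked — turn right 75°, forward 7.0 m, then turn right 81°, forward 2.2 m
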